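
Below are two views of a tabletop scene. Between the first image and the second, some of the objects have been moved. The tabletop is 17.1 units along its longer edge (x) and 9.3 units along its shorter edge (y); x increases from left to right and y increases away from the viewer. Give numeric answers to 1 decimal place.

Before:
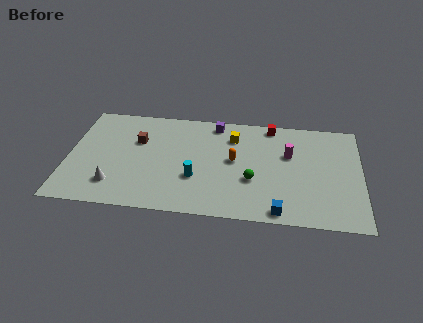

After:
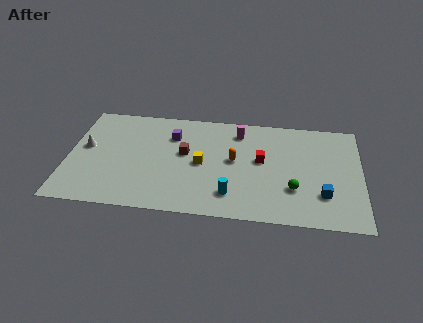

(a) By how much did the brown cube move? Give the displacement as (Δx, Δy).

(2.8, -0.8)

The brown cube was at about (4.0, 6.1) and moved to about (6.8, 5.3).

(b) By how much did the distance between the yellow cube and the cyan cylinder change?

-1.3

The distance was about 4.4 in the first image and 3.1 in the second, so they moved 1.3 units closer together.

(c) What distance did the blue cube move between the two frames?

3.0

From (12.4, 0.9) to (14.9, 2.6), the blue cube covered √(2.5² + 1.7²) ≈ 3.0 units.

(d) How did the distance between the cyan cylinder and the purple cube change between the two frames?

+0.9

Before: roughly 5.1 units apart; after: 6.0. That's 0.9 units further apart.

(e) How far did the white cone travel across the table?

3.6

The white cone was near (2.8, 2.1) before and (1.0, 5.2) after, so it travelled √(1.8² + 3.1²) ≈ 3.6 units.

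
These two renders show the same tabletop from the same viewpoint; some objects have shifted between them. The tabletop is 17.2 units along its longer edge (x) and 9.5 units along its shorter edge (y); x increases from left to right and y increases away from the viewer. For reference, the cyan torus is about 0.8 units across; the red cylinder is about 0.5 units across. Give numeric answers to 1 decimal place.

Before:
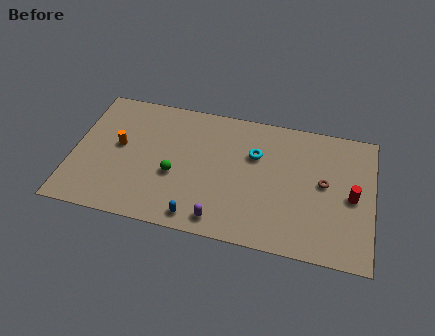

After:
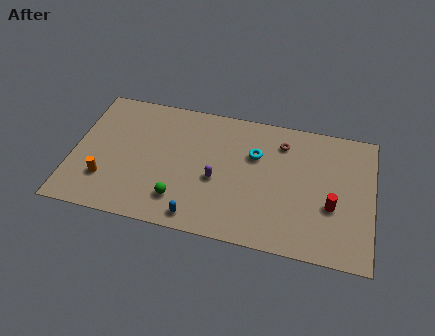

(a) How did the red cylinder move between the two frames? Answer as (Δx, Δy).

(-1.1, -0.9)

The red cylinder was at about (16.0, 4.5) and moved to about (14.9, 3.6).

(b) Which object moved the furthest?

the brown torus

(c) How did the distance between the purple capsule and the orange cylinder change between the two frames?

-0.8

They were about 7.3 units apart before and 6.5 after — 0.8 units closer together.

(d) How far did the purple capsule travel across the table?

2.8

The purple capsule was near (8.7, 1.2) before and (8.3, 4.0) after, so it travelled √(0.4² + 2.8²) ≈ 2.8 units.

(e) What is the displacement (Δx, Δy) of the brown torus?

(-2.5, 2.4)

The brown torus started near (14.4, 5.1) and ended near (11.9, 7.5).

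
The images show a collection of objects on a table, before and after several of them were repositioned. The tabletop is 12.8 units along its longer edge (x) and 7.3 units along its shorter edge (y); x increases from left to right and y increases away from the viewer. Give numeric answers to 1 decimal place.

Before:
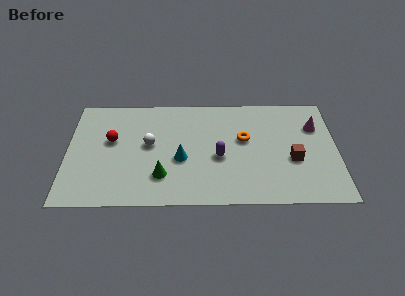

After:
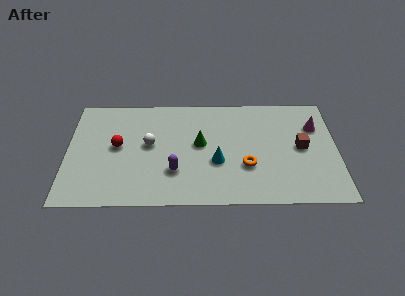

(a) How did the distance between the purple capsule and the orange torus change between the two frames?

+1.7

Before: roughly 1.7 units apart; after: 3.4. That's 1.7 units further apart.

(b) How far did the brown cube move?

0.9

The brown cube was near (10.7, 2.9) before and (11.1, 3.7) after, so it travelled √(0.4² + 0.8²) ≈ 0.9 units.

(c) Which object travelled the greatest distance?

the green cone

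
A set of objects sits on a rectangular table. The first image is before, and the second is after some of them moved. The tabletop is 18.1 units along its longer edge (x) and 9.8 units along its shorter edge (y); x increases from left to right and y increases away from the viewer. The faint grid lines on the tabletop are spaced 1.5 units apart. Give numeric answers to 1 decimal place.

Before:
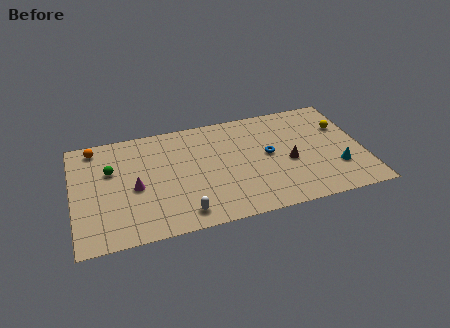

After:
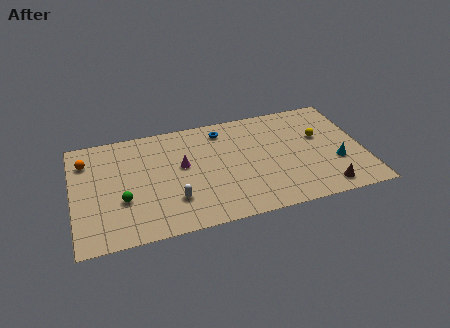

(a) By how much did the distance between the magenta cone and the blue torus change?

-4.7

The distance was about 8.4 in the first image and 3.7 in the second, so they moved 4.7 units closer together.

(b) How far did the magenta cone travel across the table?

3.2

The magenta cone was near (3.8, 4.4) before and (6.8, 5.6) after, so it travelled √(3.0² + 1.2²) ≈ 3.2 units.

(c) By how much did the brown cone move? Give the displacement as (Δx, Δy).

(2.0, -2.9)

From the two frames, the brown cone sits at roughly (13.4, 4.2) before and (15.4, 1.3) after.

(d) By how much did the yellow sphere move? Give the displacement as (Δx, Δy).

(-1.5, -0.6)

The yellow sphere started near (17.0, 6.6) and ended near (15.5, 6.0).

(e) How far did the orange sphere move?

1.3

The orange sphere was near (1.5, 8.6) before and (0.9, 7.5) after, so it travelled √(0.6² + 1.1²) ≈ 1.3 units.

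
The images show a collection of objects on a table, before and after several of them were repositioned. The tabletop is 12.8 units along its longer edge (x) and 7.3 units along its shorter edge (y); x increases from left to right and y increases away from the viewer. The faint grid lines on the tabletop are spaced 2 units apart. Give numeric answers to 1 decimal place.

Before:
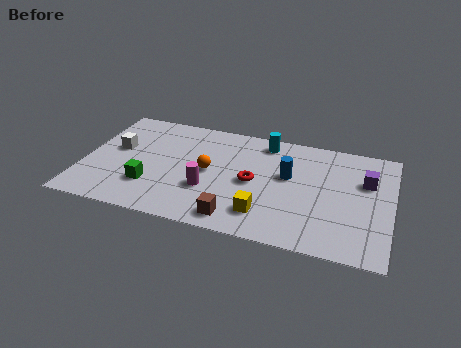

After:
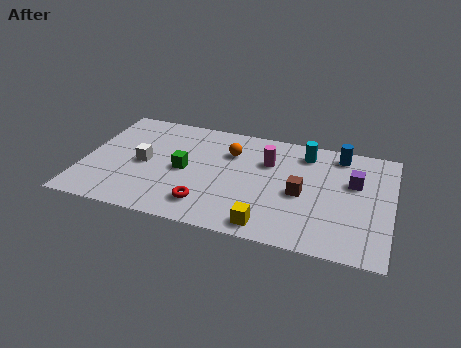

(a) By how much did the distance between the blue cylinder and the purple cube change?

-1.4

They were about 3.2 units apart before and 1.8 after — 1.4 units closer together.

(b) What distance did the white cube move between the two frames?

1.4

The white cube moved from about (1.3, 4.2) to (2.5, 3.5), a distance of √(1.2² + 0.7²) ≈ 1.4.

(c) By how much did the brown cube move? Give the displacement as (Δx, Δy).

(2.5, 2.3)

The brown cube started near (6.6, 1.0) and ended near (9.1, 3.3).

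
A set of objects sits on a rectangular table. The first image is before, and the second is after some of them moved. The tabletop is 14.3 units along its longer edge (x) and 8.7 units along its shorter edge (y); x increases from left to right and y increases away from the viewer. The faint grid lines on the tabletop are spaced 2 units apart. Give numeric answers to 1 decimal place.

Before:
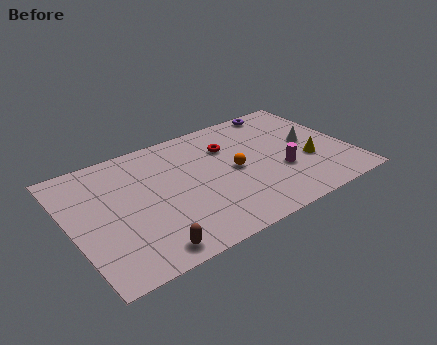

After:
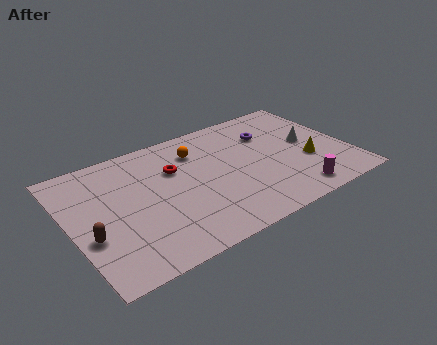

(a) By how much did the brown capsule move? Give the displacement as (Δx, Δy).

(-2.5, 2.2)

The brown capsule was at about (3.3, 1.0) and moved to about (0.8, 3.2).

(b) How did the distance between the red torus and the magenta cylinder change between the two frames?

+3.4

Before: roughly 3.8 units apart; after: 7.2. That's 3.4 units further apart.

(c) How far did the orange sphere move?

2.8

The orange sphere moved from about (8.4, 4.3) to (6.8, 6.6), a distance of √(1.6² + 2.3²) ≈ 2.8.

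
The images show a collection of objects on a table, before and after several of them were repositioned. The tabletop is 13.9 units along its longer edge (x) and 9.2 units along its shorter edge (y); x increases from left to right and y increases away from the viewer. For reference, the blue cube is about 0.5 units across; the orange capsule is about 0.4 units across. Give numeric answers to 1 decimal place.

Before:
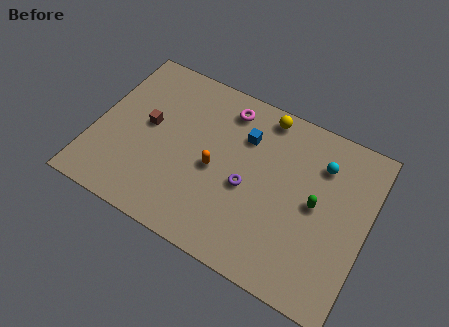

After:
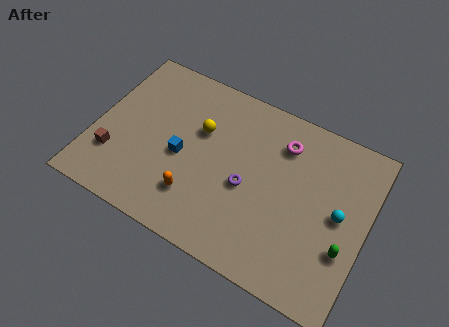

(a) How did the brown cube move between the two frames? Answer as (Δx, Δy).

(-1.4, -2.4)

The brown cube started near (2.6, 5.0) and ended near (1.2, 2.6).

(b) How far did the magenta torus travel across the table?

3.1

From (6.3, 7.7) to (9.3, 7.1), the magenta torus covered √(3.0² + 0.6²) ≈ 3.1 units.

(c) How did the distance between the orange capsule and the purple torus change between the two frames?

+1.2

The distance was about 1.7 in the first image and 2.9 in the second, so they moved 1.2 units further apart.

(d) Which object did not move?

the purple torus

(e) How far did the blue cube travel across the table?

3.8

The blue cube moved from about (7.4, 6.6) to (4.5, 4.1), a distance of √(2.9² + 2.5²) ≈ 3.8.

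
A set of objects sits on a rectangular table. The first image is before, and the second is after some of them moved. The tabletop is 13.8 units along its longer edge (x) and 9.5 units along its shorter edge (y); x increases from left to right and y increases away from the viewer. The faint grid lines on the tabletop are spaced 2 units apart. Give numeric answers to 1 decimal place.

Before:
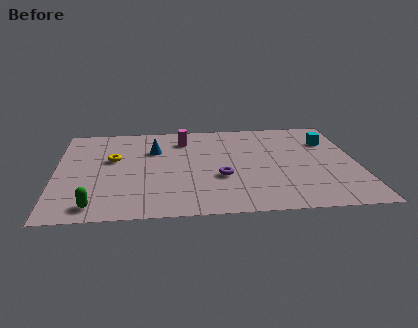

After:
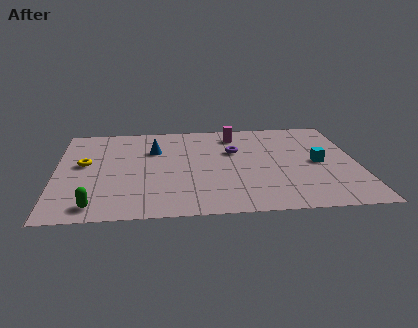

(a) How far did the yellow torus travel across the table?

1.4

The yellow torus was near (2.6, 5.7) before and (1.3, 5.3) after, so it travelled √(1.3² + 0.4²) ≈ 1.4 units.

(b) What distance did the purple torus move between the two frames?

2.7

The purple torus moved from about (7.5, 3.5) to (8.2, 6.1), a distance of √(0.7² + 2.6²) ≈ 2.7.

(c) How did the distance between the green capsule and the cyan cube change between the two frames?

-1.4

They were about 12.2 units apart before and 10.8 after — 1.4 units closer together.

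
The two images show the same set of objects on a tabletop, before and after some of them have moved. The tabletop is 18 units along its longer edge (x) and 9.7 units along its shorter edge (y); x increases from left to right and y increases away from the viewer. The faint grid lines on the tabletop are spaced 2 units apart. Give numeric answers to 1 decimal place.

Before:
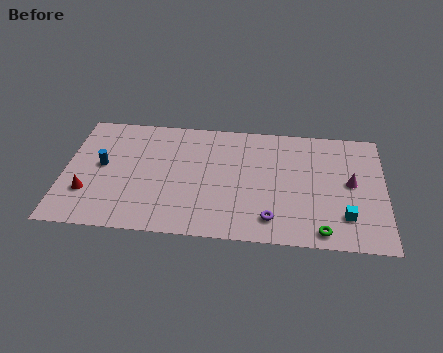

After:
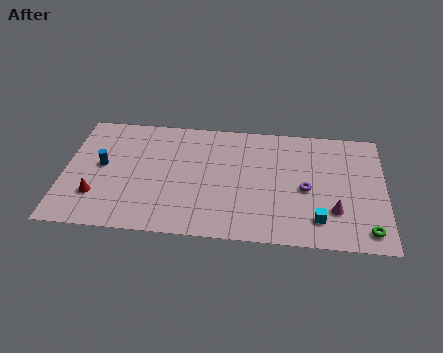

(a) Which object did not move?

the blue cylinder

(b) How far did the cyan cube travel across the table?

1.6

The cyan cube was near (15.8, 2.4) before and (14.3, 2.0) after, so it travelled √(1.5² + 0.4²) ≈ 1.6 units.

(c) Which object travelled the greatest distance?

the purple torus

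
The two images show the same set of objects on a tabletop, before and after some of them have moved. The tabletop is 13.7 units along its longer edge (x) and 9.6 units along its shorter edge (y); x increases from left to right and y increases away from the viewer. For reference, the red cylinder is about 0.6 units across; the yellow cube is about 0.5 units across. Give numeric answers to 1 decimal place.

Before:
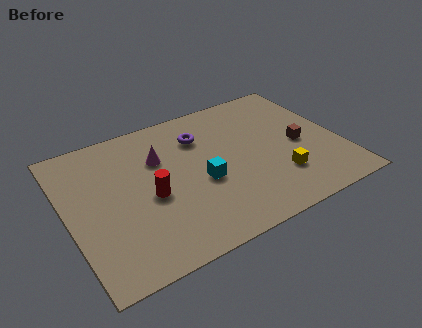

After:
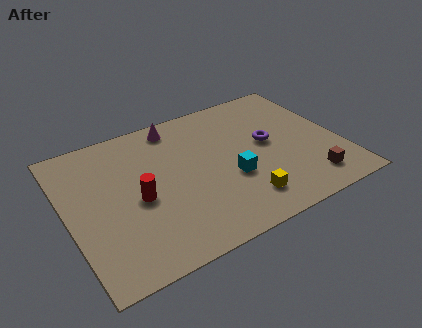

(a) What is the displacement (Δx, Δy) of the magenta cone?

(1.1, 1.9)

The magenta cone was at about (4.8, 6.5) and moved to about (5.9, 8.4).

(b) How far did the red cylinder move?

0.6

From (4.0, 4.2) to (3.4, 4.3), the red cylinder covered √(0.6² + 0.1²) ≈ 0.6 units.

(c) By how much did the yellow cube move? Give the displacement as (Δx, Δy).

(-2.0, -0.7)

The yellow cube started near (10.3, 2.6) and ended near (8.3, 1.9).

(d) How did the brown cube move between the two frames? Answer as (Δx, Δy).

(0.0, -2.7)

From the two frames, the brown cube sits at roughly (11.7, 4.4) before and (11.7, 1.7) after.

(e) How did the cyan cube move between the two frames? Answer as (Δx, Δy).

(1.4, -0.4)

The cyan cube started near (6.6, 4.0) and ended near (8.0, 3.6).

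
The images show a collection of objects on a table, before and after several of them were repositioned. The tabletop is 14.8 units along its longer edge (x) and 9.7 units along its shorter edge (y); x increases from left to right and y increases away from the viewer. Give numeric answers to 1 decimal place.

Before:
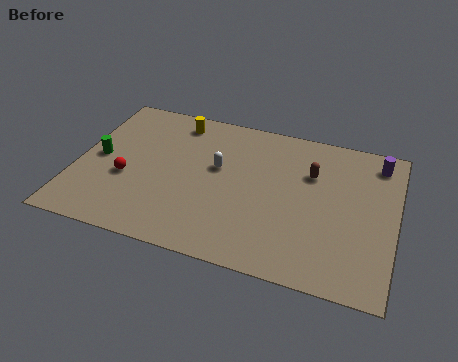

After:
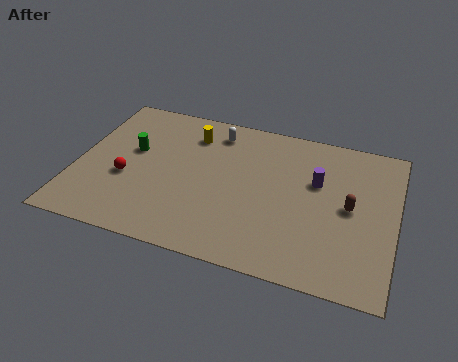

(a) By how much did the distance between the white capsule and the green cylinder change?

-1.2

They were about 5.6 units apart before and 4.4 after — 1.2 units closer together.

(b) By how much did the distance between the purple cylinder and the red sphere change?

-3.2

They were about 12.2 units apart before and 9.0 after — 3.2 units closer together.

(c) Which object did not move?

the red sphere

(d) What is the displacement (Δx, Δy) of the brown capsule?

(1.9, -1.7)

The brown capsule was at about (10.8, 6.6) and moved to about (12.7, 4.9).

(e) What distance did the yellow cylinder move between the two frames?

1.1

From (4.3, 8.3) to (5.1, 7.6), the yellow cylinder covered √(0.8² + 0.7²) ≈ 1.1 units.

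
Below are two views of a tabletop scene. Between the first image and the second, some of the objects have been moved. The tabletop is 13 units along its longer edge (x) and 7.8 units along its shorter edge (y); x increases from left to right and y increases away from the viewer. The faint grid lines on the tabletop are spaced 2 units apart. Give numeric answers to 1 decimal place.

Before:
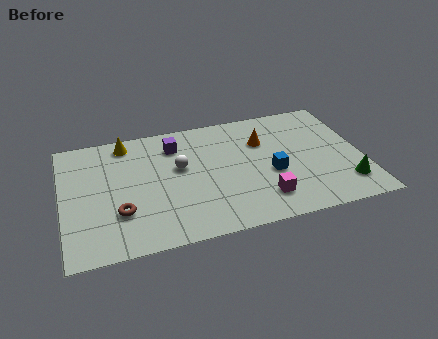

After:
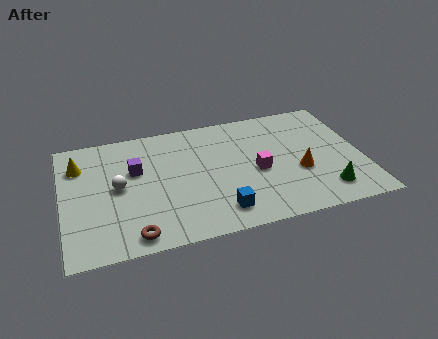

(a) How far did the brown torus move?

1.6

The brown torus moved from about (2.4, 2.4) to (2.9, 0.9), a distance of √(0.5² + 1.5²) ≈ 1.6.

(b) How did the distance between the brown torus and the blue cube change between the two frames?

-2.9

Before: roughly 6.6 units apart; after: 3.7. That's 2.9 units closer together.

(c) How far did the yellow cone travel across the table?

2.3

The yellow cone was near (2.9, 6.8) before and (0.8, 5.8) after, so it travelled √(2.1² + 1.0²) ≈ 2.3 units.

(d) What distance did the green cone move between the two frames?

0.9

The green cone moved from about (12.1, 1.7) to (11.2, 1.5), a distance of √(0.9² + 0.2²) ≈ 0.9.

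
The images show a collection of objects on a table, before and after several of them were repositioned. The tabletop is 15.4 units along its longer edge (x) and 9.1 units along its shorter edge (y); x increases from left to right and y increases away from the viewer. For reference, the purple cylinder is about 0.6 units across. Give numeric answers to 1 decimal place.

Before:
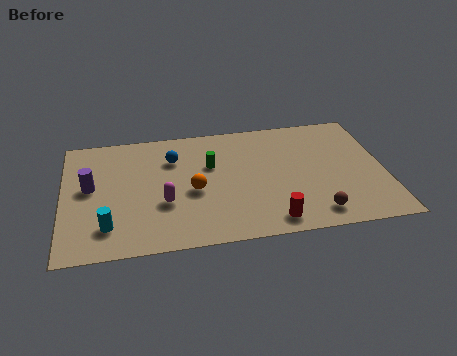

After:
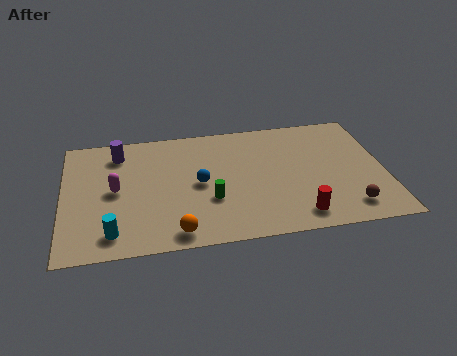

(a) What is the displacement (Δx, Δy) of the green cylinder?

(-0.1, -2.6)

The green cylinder started near (7.1, 5.8) and ended near (7.0, 3.2).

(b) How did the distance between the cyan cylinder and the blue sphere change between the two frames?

-0.4

The distance was about 5.6 in the first image and 5.2 in the second, so they moved 0.4 units closer together.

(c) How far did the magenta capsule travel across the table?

2.6

The magenta capsule moved from about (4.8, 3.3) to (2.5, 4.6), a distance of √(2.3² + 1.3²) ≈ 2.6.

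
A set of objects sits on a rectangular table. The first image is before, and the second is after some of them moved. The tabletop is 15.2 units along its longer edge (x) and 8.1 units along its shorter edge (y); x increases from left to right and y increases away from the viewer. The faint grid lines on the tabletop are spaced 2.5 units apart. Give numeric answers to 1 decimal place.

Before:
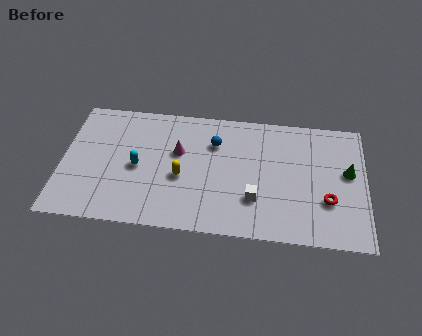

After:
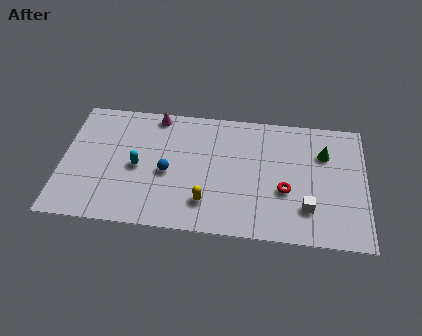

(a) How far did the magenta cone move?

2.6

The magenta cone was near (5.8, 5.0) before and (4.6, 7.3) after, so it travelled √(1.2² + 2.3²) ≈ 2.6 units.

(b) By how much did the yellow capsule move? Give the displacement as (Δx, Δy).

(1.3, -1.5)

From the two frames, the yellow capsule sits at roughly (6.0, 3.4) before and (7.3, 1.9) after.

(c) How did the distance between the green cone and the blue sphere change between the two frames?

+1.3

They were about 6.8 units apart before and 8.1 after — 1.3 units further apart.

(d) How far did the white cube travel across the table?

2.6

The white cube moved from about (9.7, 2.4) to (12.3, 2.1), a distance of √(2.6² + 0.3²) ≈ 2.6.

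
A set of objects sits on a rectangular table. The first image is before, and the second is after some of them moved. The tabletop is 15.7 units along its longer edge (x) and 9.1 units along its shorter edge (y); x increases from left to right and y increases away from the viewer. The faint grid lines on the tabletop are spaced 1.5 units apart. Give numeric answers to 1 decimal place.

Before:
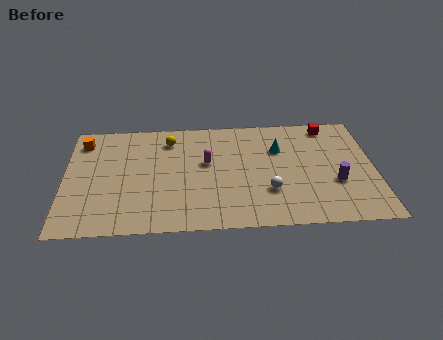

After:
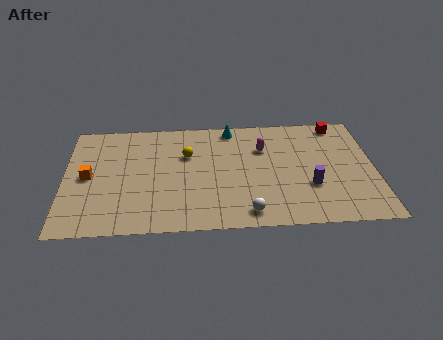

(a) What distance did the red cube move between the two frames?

0.5

From (13.5, 8.0) to (14.0, 8.1), the red cube covered √(0.5² + 0.1²) ≈ 0.5 units.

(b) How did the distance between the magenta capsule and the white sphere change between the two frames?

+1.2

The distance was about 4.0 in the first image and 5.2 in the second, so they moved 1.2 units further apart.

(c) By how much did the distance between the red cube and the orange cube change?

+0.7

Before: roughly 12.6 units apart; after: 13.3. That's 0.7 units further apart.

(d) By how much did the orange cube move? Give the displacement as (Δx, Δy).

(0.3, -2.9)

The orange cube was at about (0.9, 7.4) and moved to about (1.2, 4.5).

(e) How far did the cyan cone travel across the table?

3.1

The cyan cone moved from about (10.9, 6.2) to (8.5, 8.1), a distance of √(2.4² + 1.9²) ≈ 3.1.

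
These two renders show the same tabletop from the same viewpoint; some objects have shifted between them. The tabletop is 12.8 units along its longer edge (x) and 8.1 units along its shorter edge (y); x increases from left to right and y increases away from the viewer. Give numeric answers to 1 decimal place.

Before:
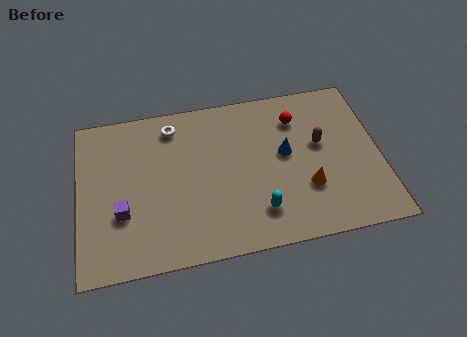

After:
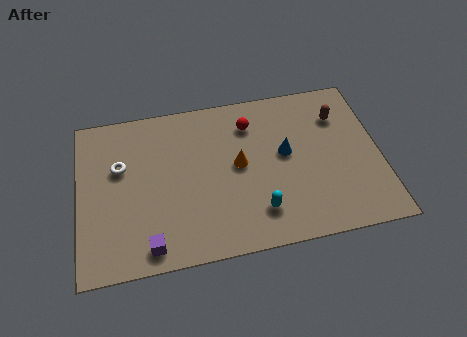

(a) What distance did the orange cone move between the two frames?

3.3

The orange cone moved from about (9.6, 2.6) to (6.8, 4.3), a distance of √(2.8² + 1.7²) ≈ 3.3.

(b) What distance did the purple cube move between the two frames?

2.1

From (1.8, 2.8) to (2.9, 1.0), the purple cube covered √(1.1² + 1.8²) ≈ 2.1 units.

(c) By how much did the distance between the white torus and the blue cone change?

+1.8

The distance was about 5.2 in the first image and 7.0 in the second, so they moved 1.8 units further apart.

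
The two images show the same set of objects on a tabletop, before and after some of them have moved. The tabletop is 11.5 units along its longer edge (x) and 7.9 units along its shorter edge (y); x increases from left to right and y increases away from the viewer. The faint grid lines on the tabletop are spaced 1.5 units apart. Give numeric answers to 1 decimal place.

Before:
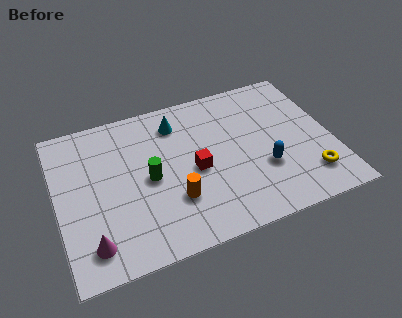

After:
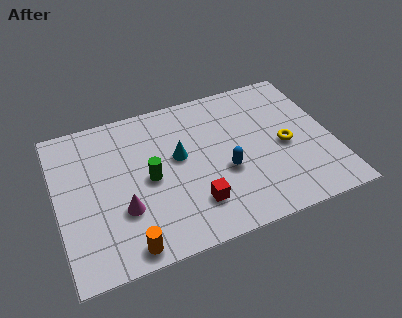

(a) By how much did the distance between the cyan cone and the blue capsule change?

-2.6

Before: roughly 4.9 units apart; after: 2.3. That's 2.6 units closer together.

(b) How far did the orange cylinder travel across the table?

2.6

From (4.7, 2.4) to (2.6, 0.8), the orange cylinder covered √(2.1² + 1.6²) ≈ 2.6 units.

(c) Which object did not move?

the green cylinder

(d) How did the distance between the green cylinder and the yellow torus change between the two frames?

-1.1

They were about 6.8 units apart before and 5.7 after — 1.1 units closer together.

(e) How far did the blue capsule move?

1.6

From (8.5, 2.7) to (6.9, 3.1), the blue capsule covered √(1.6² + 0.4²) ≈ 1.6 units.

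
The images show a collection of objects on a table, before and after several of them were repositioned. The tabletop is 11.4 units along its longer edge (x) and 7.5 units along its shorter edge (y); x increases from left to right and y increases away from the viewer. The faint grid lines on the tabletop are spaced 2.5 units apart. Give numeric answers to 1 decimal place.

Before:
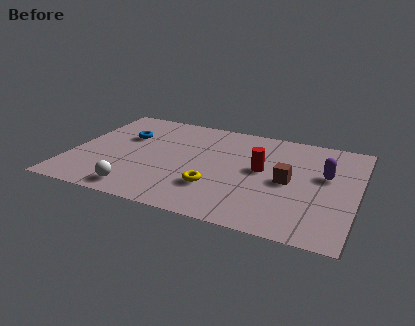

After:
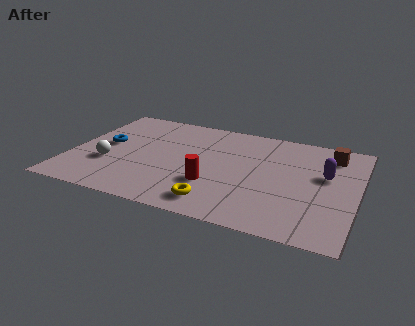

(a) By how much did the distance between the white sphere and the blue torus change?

-2.6

The distance was about 4.0 in the first image and 1.4 in the second, so they moved 2.6 units closer together.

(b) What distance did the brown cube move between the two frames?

2.9

The brown cube was near (8.7, 3.6) before and (10.2, 6.1) after, so it travelled √(1.5² + 2.5²) ≈ 2.9 units.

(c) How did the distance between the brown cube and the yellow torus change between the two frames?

+3.3

They were about 3.1 units apart before and 6.4 after — 3.3 units further apart.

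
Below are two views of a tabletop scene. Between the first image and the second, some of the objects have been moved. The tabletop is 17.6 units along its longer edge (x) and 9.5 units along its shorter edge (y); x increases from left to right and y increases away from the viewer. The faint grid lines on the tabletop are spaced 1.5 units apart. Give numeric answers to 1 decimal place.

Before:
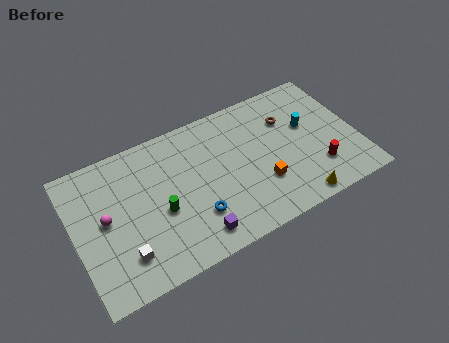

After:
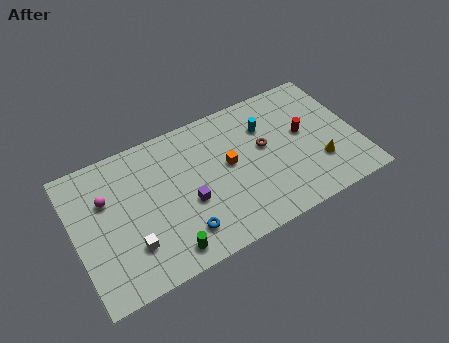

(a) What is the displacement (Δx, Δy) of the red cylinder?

(-0.5, 2.8)

From the two frames, the red cylinder sits at roughly (14.9, 2.5) before and (14.4, 5.3) after.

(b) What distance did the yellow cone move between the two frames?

2.5

The yellow cone moved from about (13.3, 0.9) to (15.0, 2.8), a distance of √(1.7² + 1.9²) ≈ 2.5.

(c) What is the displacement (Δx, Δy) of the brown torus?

(-1.7, -1.3)

The brown torus started near (13.6, 6.7) and ended near (11.9, 5.4).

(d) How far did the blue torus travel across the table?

1.1

The blue torus moved from about (7.2, 2.7) to (6.3, 2.0), a distance of √(0.9² + 0.7²) ≈ 1.1.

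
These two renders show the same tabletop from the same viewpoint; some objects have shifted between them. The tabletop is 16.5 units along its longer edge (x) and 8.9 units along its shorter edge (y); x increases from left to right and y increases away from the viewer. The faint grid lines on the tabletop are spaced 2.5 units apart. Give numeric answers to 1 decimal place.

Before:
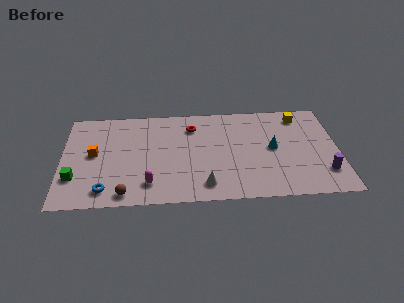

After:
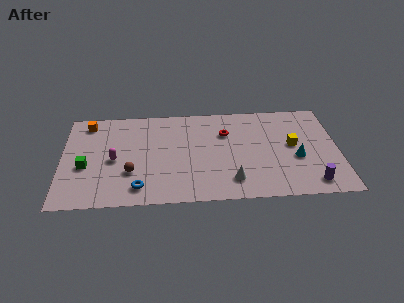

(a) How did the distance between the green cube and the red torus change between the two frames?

+0.6

They were about 8.2 units apart before and 8.8 after — 0.6 units further apart.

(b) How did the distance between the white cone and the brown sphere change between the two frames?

+1.4

They were about 4.7 units apart before and 6.1 after — 1.4 units further apart.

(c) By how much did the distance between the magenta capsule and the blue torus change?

+0.4

The distance was about 2.6 in the first image and 3.0 in the second, so they moved 0.4 units further apart.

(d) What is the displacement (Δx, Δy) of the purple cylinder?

(-0.8, -0.9)

From the two frames, the purple cylinder sits at roughly (15.6, 2.2) before and (14.8, 1.3) after.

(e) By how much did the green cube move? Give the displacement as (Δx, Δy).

(0.6, 1.0)

The green cube was at about (0.8, 2.6) and moved to about (1.4, 3.6).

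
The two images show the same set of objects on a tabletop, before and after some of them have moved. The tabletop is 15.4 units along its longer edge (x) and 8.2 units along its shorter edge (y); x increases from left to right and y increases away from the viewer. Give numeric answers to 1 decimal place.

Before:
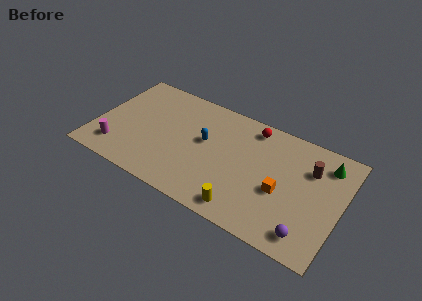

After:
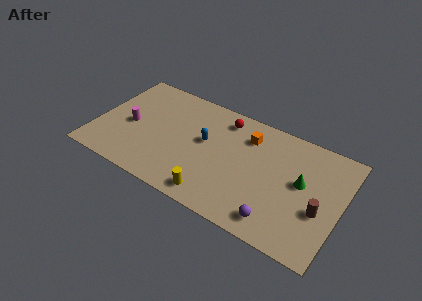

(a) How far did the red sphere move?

1.8

From (9.5, 7.1) to (7.7, 6.9), the red sphere covered √(1.8² + 0.2²) ≈ 1.8 units.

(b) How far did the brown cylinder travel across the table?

2.8

From (13.3, 5.8) to (14.2, 3.2), the brown cylinder covered √(0.9² + 2.6²) ≈ 2.8 units.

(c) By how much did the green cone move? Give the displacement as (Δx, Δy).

(-1.3, -2.0)

The green cone was at about (14.2, 6.6) and moved to about (12.9, 4.6).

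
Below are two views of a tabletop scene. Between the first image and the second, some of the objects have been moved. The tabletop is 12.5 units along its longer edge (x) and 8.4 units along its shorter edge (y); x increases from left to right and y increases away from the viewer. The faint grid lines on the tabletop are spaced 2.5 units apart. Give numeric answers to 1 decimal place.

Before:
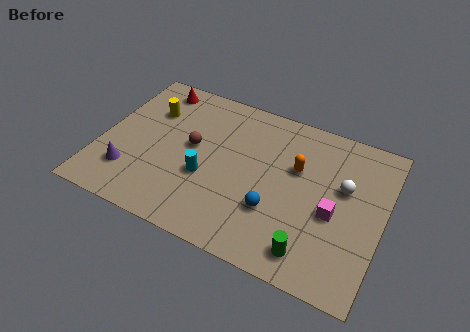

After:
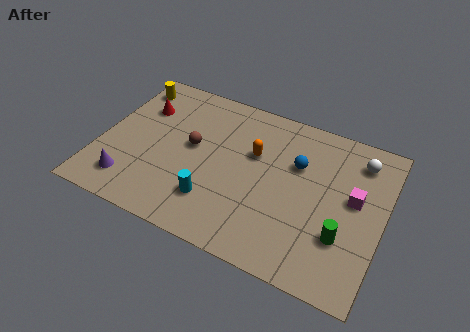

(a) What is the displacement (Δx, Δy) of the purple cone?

(0.1, -0.5)

From the two frames, the purple cone sits at roughly (1.5, 2.1) before and (1.6, 1.6) after.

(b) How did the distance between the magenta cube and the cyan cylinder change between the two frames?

+0.8

They were about 5.6 units apart before and 6.4 after — 0.8 units further apart.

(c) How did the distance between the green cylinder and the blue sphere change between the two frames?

+1.4

The distance was about 2.3 in the first image and 3.7 in the second, so they moved 1.4 units further apart.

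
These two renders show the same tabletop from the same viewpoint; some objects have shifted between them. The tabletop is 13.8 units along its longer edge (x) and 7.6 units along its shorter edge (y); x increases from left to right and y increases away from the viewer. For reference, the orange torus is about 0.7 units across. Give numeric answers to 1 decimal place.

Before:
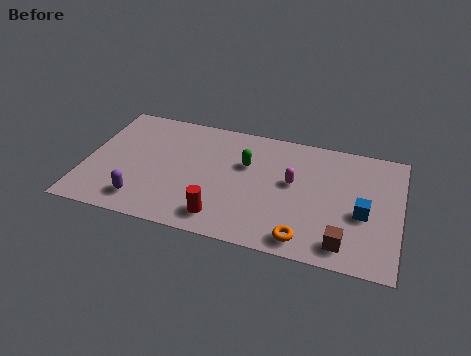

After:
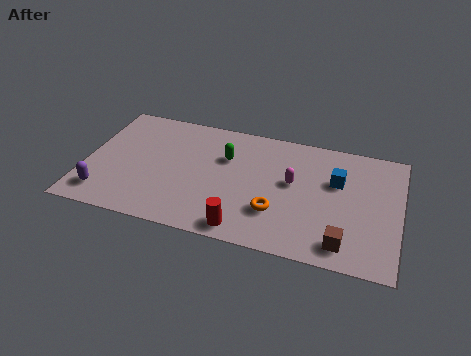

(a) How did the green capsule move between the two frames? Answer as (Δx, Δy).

(-0.9, 0.2)

The green capsule was at about (7.0, 4.9) and moved to about (6.1, 5.1).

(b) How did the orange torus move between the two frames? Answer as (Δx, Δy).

(-1.3, 1.3)

The orange torus started near (9.8, 1.0) and ended near (8.5, 2.3).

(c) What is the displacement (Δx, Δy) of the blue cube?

(-1.2, 1.7)

The blue cube was at about (12.2, 3.2) and moved to about (11.0, 4.9).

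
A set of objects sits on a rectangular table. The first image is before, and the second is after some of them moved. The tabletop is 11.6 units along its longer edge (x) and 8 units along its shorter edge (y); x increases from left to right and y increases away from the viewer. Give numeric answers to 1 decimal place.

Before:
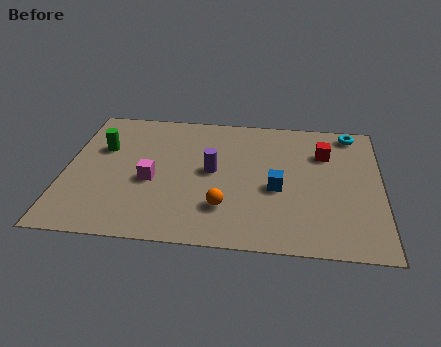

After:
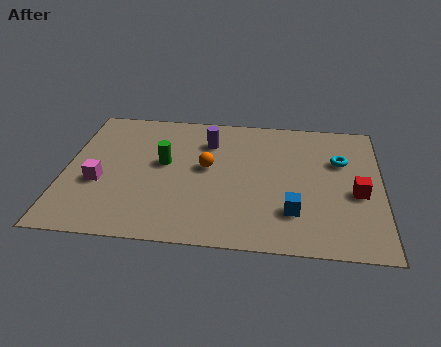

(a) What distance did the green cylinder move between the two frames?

2.4

From (1.3, 5.2) to (3.6, 4.5), the green cylinder covered √(2.3² + 0.7²) ≈ 2.4 units.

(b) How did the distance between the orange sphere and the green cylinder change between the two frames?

-3.9

They were about 5.5 units apart before and 1.6 after — 3.9 units closer together.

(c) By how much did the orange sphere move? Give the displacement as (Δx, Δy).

(-0.7, 2.3)

From the two frames, the orange sphere sits at roughly (5.9, 2.1) before and (5.2, 4.4) after.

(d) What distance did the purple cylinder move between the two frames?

1.8

From (5.4, 4.2) to (5.2, 6.0), the purple cylinder covered √(0.2² + 1.8²) ≈ 1.8 units.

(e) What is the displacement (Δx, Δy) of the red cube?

(1.2, -2.3)

The red cube started near (9.5, 5.7) and ended near (10.7, 3.4).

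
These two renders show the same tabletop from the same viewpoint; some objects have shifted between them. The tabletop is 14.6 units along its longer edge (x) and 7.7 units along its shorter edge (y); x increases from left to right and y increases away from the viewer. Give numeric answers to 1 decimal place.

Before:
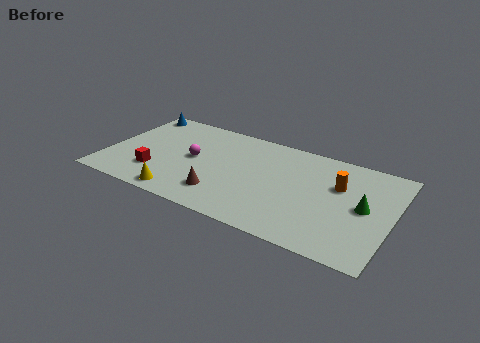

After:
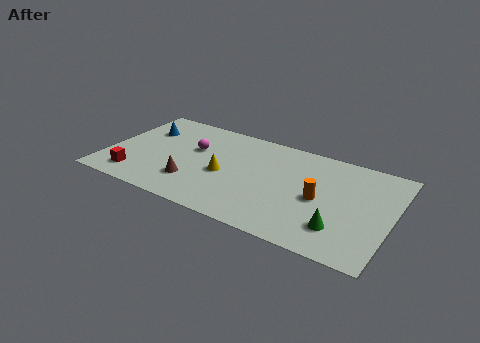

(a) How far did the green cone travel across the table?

2.2

From (13.2, 3.9) to (12.2, 1.9), the green cone covered √(1.0² + 2.0²) ≈ 2.2 units.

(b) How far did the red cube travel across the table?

1.2

The red cube moved from about (2.7, 2.1) to (1.7, 1.4), a distance of √(1.0² + 0.7²) ≈ 1.2.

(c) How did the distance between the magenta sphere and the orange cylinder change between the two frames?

-0.7

The distance was about 7.5 in the first image and 6.8 in the second, so they moved 0.7 units closer together.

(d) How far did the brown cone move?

1.6

The brown cone moved from about (6.2, 1.8) to (4.6, 2.1), a distance of √(1.6² + 0.3²) ≈ 1.6.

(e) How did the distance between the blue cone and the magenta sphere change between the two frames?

-1.7

The distance was about 4.5 in the first image and 2.8 in the second, so they moved 1.7 units closer together.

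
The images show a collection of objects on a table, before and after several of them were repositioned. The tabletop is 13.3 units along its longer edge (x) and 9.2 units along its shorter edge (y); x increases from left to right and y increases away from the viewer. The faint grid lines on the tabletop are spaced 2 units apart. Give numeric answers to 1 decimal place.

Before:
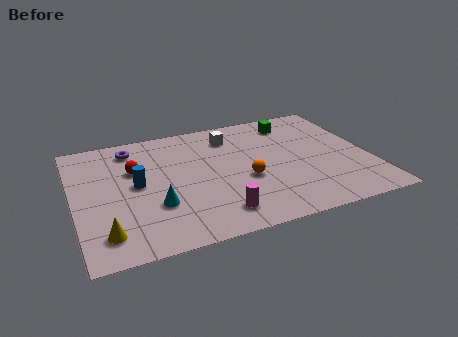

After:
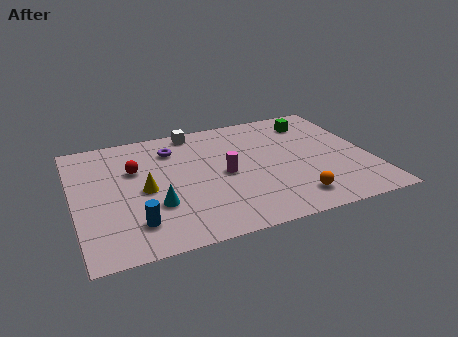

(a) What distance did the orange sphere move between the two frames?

2.8

The orange sphere moved from about (7.6, 3.7) to (9.5, 1.6), a distance of √(1.9² + 2.1²) ≈ 2.8.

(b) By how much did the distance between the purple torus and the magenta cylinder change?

-3.5

They were about 6.9 units apart before and 3.4 after — 3.5 units closer together.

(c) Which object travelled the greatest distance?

the yellow cone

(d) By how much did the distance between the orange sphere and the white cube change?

+4.1

Before: roughly 3.6 units apart; after: 7.7. That's 4.1 units further apart.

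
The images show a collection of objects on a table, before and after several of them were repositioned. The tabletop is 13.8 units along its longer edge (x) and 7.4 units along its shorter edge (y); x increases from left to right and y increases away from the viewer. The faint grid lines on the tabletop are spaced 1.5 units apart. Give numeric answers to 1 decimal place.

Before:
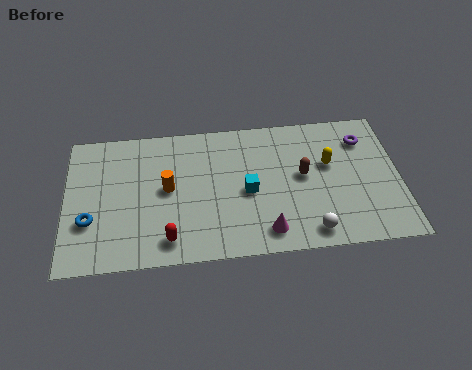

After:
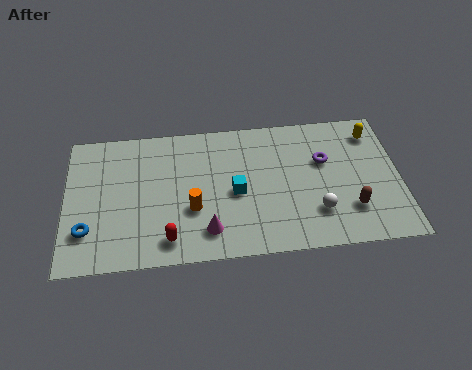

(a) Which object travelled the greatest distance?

the brown capsule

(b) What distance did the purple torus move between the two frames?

2.0

The purple torus was near (12.4, 5.7) before and (10.7, 4.7) after, so it travelled √(1.7² + 1.0²) ≈ 2.0 units.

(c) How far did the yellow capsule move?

2.4

The yellow capsule moved from about (10.9, 4.5) to (12.8, 6.0), a distance of √(1.9² + 1.5²) ≈ 2.4.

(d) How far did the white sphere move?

1.0

The white sphere was near (10.0, 1.0) before and (10.3, 2.0) after, so it travelled √(0.3² + 1.0²) ≈ 1.0 units.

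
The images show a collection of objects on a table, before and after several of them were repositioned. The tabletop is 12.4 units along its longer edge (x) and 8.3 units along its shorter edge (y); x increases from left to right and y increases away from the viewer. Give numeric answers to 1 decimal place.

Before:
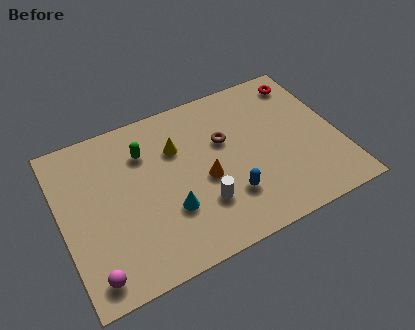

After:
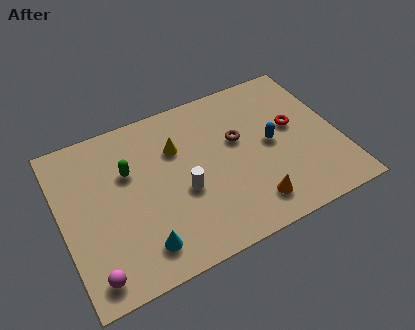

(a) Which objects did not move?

the yellow cone and the magenta sphere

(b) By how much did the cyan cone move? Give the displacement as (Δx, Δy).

(-1.4, -1.2)

The cyan cone was at about (4.6, 2.7) and moved to about (3.2, 1.5).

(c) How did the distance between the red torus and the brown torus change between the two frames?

-1.8

The distance was about 4.3 in the first image and 2.5 in the second, so they moved 1.8 units closer together.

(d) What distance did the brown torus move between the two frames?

0.6

The brown torus was near (7.4, 5.2) before and (8.0, 5.0) after, so it travelled √(0.6² + 0.2²) ≈ 0.6 units.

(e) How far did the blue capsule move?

2.9

The blue capsule moved from about (7.2, 2.3) to (9.4, 4.2), a distance of √(2.2² + 1.9²) ≈ 2.9.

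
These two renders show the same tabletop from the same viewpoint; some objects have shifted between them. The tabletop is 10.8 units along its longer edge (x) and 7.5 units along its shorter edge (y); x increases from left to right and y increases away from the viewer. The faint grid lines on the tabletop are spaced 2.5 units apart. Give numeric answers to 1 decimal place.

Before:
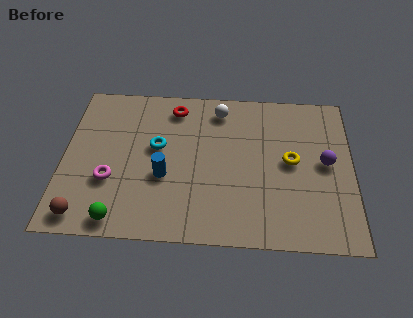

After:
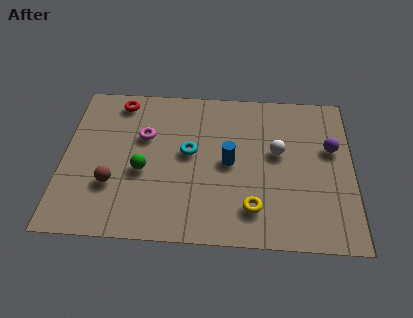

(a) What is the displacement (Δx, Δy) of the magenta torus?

(1.2, 2.2)

From the two frames, the magenta torus sits at roughly (1.8, 2.6) before and (3.0, 4.8) after.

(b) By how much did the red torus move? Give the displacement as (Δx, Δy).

(-2.1, 0.2)

The red torus started near (4.1, 6.3) and ended near (2.0, 6.5).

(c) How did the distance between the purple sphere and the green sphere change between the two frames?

-1.0

Before: roughly 8.2 units apart; after: 7.2. That's 1.0 units closer together.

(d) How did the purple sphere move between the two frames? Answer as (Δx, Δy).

(0.2, 0.7)

The purple sphere started near (9.8, 3.9) and ended near (10.0, 4.6).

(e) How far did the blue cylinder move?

2.5

From (3.8, 2.9) to (6.2, 3.7), the blue cylinder covered √(2.4² + 0.8²) ≈ 2.5 units.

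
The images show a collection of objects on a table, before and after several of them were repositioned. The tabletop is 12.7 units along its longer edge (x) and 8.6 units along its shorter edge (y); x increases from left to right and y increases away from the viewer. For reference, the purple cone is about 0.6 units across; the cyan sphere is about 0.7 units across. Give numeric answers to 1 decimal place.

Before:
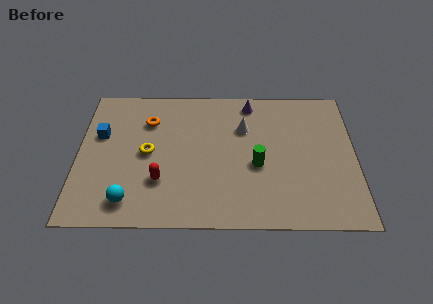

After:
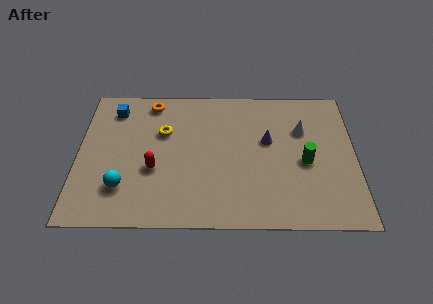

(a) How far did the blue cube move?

1.7

From (1.0, 5.4) to (1.6, 7.0), the blue cube covered √(0.6² + 1.6²) ≈ 1.7 units.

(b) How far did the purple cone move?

2.5

The purple cone moved from about (7.9, 7.5) to (8.7, 5.1), a distance of √(0.8² + 2.4²) ≈ 2.5.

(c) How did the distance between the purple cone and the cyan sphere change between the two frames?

-1.0

The distance was about 8.2 in the first image and 7.2 in the second, so they moved 1.0 units closer together.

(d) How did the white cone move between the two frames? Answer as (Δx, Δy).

(2.7, -0.1)

The white cone was at about (7.6, 5.9) and moved to about (10.3, 5.8).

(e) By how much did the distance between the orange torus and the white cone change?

+2.8

They were about 4.4 units apart before and 7.2 after — 2.8 units further apart.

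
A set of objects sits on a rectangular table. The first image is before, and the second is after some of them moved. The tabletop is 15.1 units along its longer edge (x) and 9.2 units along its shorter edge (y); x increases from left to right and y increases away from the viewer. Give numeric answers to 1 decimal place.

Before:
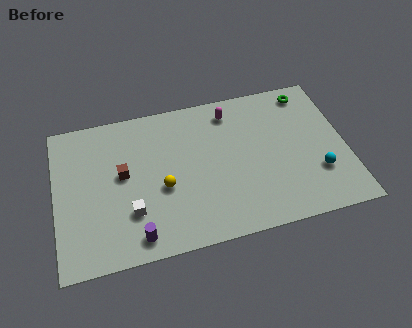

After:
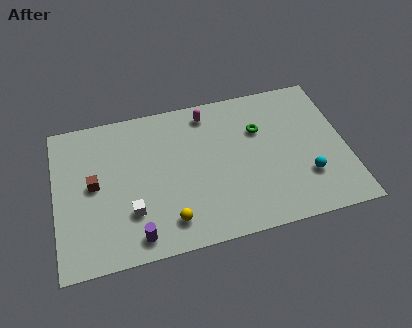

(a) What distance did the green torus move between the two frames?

3.2

The green torus moved from about (13.4, 8.0) to (10.7, 6.2), a distance of √(2.7² + 1.8²) ≈ 3.2.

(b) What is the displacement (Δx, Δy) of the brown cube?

(-1.5, -0.3)

The brown cube started near (3.5, 5.1) and ended near (2.0, 4.8).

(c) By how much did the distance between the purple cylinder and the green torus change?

-3.2

The distance was about 11.6 in the first image and 8.4 in the second, so they moved 3.2 units closer together.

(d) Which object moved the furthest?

the green torus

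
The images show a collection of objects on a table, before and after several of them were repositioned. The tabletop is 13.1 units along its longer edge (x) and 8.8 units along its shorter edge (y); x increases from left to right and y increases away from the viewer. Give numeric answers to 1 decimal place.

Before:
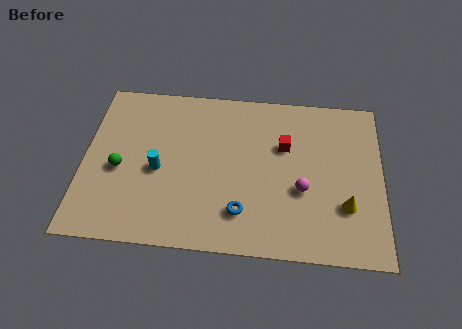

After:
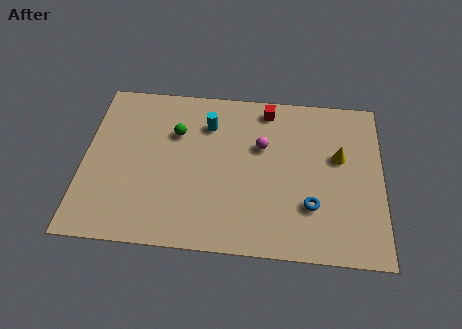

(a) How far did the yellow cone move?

2.6

From (11.5, 2.7) to (11.2, 5.3), the yellow cone covered √(0.3² + 2.6²) ≈ 2.6 units.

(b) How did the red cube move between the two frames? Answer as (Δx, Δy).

(-0.8, 2.0)

The red cube started near (8.8, 5.7) and ended near (8.0, 7.7).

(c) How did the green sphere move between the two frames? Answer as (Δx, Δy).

(2.4, 2.2)

The green sphere was at about (1.6, 3.8) and moved to about (4.0, 6.0).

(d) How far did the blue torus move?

3.1

From (7.0, 2.0) to (10.0, 2.6), the blue torus covered √(3.0² + 0.6²) ≈ 3.1 units.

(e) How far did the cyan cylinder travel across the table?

3.4

The cyan cylinder moved from about (3.3, 3.9) to (5.4, 6.6), a distance of √(2.1² + 2.7²) ≈ 3.4.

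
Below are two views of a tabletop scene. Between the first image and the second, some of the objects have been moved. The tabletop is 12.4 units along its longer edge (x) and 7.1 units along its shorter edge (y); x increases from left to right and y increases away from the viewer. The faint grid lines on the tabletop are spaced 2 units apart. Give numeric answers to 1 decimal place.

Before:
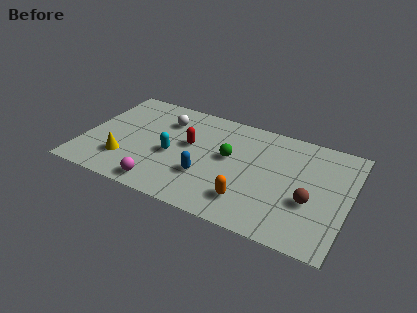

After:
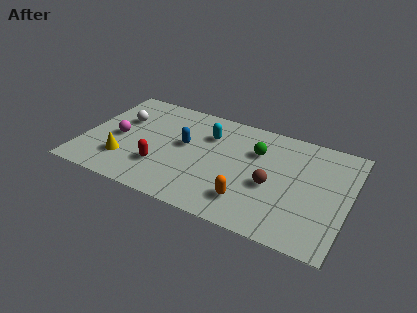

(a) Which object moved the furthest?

the magenta sphere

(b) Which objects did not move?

the orange capsule and the yellow cone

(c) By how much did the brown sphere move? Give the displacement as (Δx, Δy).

(-1.8, 0.3)

The brown sphere started near (10.7, 2.7) and ended near (8.9, 3.0).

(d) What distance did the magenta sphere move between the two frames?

3.4

The magenta sphere was near (4.0, 0.9) before and (1.6, 3.3) after, so it travelled √(2.4² + 2.4²) ≈ 3.4 units.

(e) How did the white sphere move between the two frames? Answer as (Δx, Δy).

(-2.0, -0.7)

From the two frames, the white sphere sits at roughly (3.6, 5.3) before and (1.6, 4.6) after.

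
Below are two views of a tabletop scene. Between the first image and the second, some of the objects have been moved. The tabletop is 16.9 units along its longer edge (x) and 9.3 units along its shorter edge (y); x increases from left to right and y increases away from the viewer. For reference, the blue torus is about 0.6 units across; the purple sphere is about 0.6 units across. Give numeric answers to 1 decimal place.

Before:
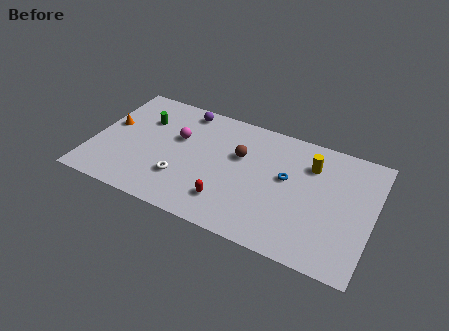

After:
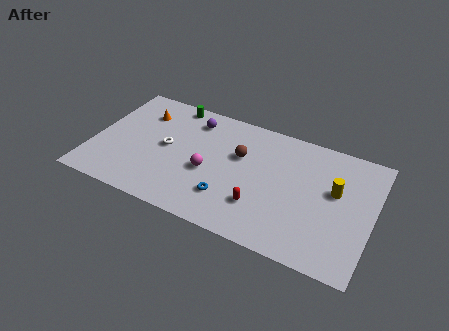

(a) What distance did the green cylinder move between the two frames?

2.4

The green cylinder was near (2.8, 6.5) before and (4.3, 8.4) after, so it travelled √(1.5² + 1.9²) ≈ 2.4 units.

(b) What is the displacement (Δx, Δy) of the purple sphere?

(0.6, -0.6)

The purple sphere started near (5.1, 8.2) and ended near (5.7, 7.6).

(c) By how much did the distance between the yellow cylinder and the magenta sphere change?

-0.4

Before: roughly 8.1 units apart; after: 7.7. That's 0.4 units closer together.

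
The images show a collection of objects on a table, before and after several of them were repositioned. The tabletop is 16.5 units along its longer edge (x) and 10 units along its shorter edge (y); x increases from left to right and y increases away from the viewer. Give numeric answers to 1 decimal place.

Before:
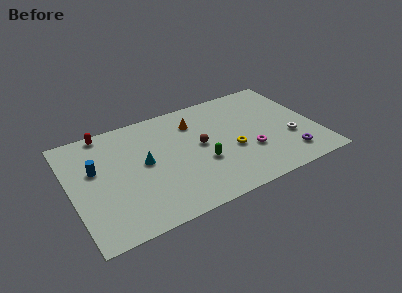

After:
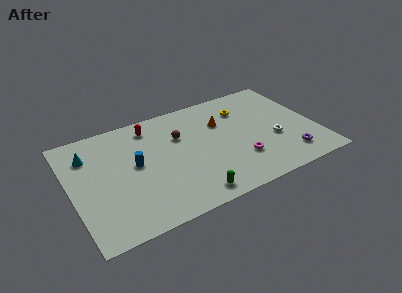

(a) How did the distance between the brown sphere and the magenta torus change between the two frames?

+1.6

Before: roughly 3.6 units apart; after: 5.2. That's 1.6 units further apart.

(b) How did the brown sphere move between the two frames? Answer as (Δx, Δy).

(-1.2, 1.4)

The brown sphere was at about (8.7, 5.3) and moved to about (7.5, 6.7).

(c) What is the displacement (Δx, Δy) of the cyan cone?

(-3.5, 2.2)

From the two frames, the cyan cone sits at roughly (4.9, 5.3) before and (1.4, 7.5) after.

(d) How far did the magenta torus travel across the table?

0.9

The magenta torus moved from about (11.8, 3.4) to (11.1, 2.9), a distance of √(0.7² + 0.5²) ≈ 0.9.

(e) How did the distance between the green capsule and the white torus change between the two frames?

+0.6

The distance was about 6.0 in the first image and 6.6 in the second, so they moved 0.6 units further apart.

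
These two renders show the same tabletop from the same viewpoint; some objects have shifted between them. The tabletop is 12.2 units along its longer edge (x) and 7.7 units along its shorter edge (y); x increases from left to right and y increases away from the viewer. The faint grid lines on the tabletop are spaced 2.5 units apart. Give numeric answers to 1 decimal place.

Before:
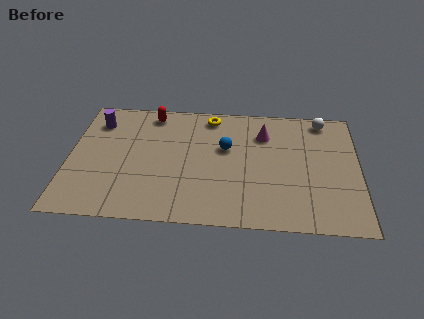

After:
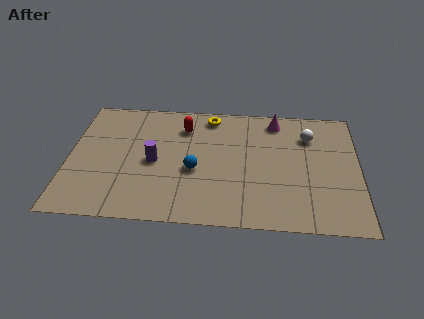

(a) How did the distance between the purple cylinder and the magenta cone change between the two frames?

-1.2

Before: roughly 7.1 units apart; after: 5.9. That's 1.2 units closer together.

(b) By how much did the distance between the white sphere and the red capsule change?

-2.0

They were about 7.3 units apart before and 5.3 after — 2.0 units closer together.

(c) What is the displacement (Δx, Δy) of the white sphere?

(-0.6, -1.1)

The white sphere started near (10.7, 6.8) and ended near (10.1, 5.7).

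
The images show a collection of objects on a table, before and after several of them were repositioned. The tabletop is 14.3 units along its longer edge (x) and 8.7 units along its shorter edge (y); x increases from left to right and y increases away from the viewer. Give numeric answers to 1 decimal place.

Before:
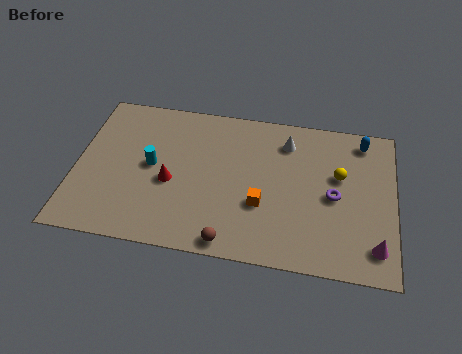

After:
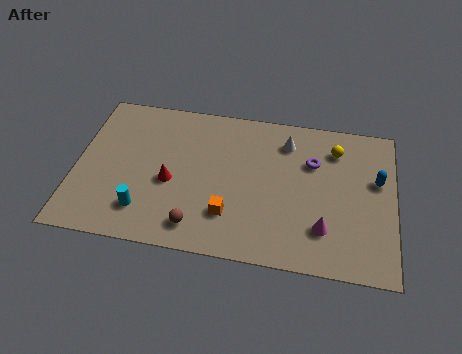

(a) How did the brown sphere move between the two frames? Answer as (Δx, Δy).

(-1.5, 0.6)

From the two frames, the brown sphere sits at roughly (7.1, 0.8) before and (5.6, 1.4) after.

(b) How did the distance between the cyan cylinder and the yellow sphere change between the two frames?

+1.3

The distance was about 8.4 in the first image and 9.7 in the second, so they moved 1.3 units further apart.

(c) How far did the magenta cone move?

2.4

The magenta cone moved from about (13.5, 1.6) to (11.2, 2.2), a distance of √(2.3² + 0.6²) ≈ 2.4.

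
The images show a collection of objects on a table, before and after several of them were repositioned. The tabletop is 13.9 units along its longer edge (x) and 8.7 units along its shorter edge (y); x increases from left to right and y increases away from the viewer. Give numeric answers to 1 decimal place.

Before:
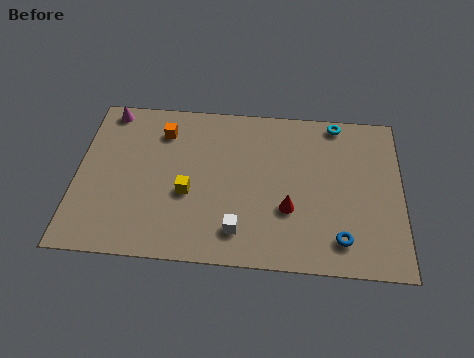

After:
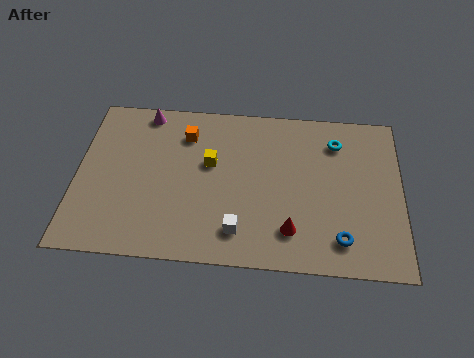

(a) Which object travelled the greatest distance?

the yellow cube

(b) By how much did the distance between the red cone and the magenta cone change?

-0.5

Before: roughly 9.2 units apart; after: 8.7. That's 0.5 units closer together.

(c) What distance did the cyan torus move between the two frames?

1.1

The cyan torus was near (11.1, 7.9) before and (11.1, 6.8) after, so it travelled √(0.0² + 1.1²) ≈ 1.1 units.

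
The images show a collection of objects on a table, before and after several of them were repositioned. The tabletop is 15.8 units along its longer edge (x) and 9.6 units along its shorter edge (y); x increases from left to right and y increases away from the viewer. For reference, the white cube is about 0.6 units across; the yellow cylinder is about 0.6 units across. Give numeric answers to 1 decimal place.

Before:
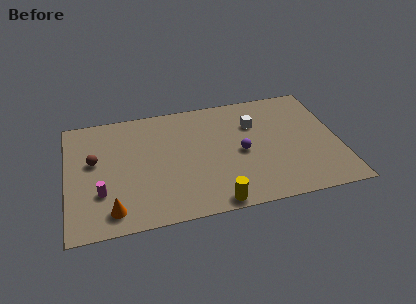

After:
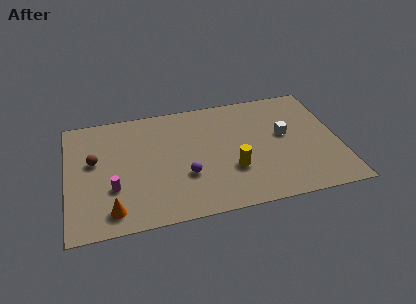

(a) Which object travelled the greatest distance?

the purple sphere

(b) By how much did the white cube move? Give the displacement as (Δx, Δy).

(1.7, -1.3)

The white cube was at about (11.0, 6.7) and moved to about (12.7, 5.4).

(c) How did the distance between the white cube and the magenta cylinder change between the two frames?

+0.5

They were about 9.8 units apart before and 10.3 after — 0.5 units further apart.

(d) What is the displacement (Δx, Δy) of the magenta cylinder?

(0.7, 0.2)

The magenta cylinder was at about (1.9, 3.0) and moved to about (2.6, 3.2).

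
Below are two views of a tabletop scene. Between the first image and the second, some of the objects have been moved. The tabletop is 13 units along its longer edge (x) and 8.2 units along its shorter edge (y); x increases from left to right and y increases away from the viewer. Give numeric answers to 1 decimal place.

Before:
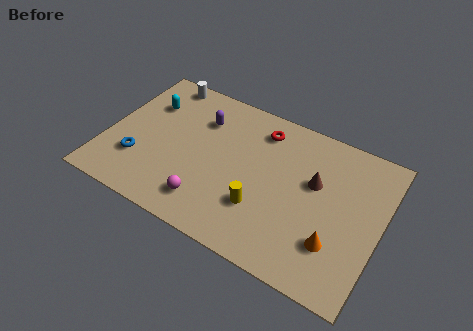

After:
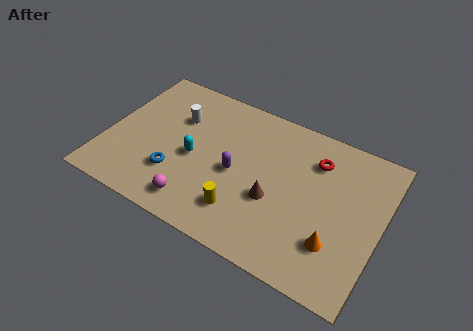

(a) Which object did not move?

the orange cone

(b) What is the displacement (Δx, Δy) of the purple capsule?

(2.0, -2.2)

The purple capsule started near (4.2, 6.0) and ended near (6.2, 3.8).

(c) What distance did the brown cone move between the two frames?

2.5

The brown cone moved from about (9.8, 5.0) to (8.1, 3.2), a distance of √(1.7² + 1.8²) ≈ 2.5.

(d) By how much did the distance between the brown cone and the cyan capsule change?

-4.3

They were about 8.2 units apart before and 3.9 after — 4.3 units closer together.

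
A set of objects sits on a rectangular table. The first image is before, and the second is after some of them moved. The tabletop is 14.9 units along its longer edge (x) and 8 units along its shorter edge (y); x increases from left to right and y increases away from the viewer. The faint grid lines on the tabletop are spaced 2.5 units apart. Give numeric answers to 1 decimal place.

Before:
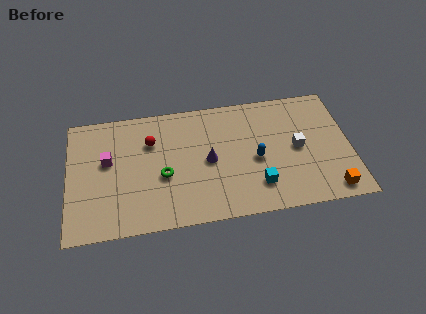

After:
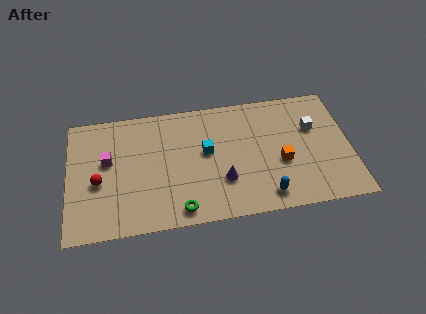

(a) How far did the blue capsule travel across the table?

2.4

The blue capsule was near (9.9, 3.6) before and (10.3, 1.2) after, so it travelled √(0.4² + 2.4²) ≈ 2.4 units.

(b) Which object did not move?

the magenta cube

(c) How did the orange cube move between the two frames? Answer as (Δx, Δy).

(-2.5, 2.2)

The orange cube started near (13.7, 1.0) and ended near (11.2, 3.2).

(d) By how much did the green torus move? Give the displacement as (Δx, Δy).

(0.8, -2.3)

The green torus was at about (5.0, 3.3) and moved to about (5.8, 1.0).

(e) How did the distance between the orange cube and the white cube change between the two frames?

-0.7

Before: roughly 3.4 units apart; after: 2.7. That's 0.7 units closer together.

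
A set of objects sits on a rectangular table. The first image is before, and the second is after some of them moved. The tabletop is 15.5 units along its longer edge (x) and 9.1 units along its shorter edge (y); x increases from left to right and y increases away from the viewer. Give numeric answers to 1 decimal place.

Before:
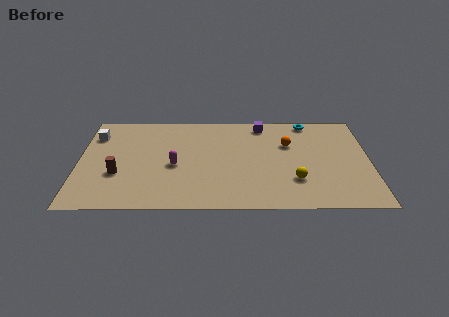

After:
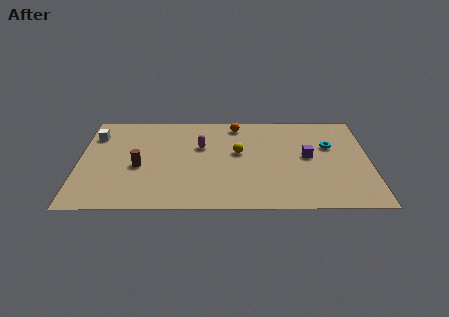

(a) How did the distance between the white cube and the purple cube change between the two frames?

+2.5

They were about 9.1 units apart before and 11.6 after — 2.5 units further apart.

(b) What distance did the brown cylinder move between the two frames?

1.3

From (2.1, 3.2) to (3.2, 3.9), the brown cylinder covered √(1.1² + 0.7²) ≈ 1.3 units.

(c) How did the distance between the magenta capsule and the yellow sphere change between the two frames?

-4.5

The distance was about 6.6 in the first image and 2.1 in the second, so they moved 4.5 units closer together.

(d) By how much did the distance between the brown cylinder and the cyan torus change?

-1.0

They were about 11.4 units apart before and 10.4 after — 1.0 units closer together.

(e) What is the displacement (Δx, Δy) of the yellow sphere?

(-3.0, 2.6)

The yellow sphere was at about (11.5, 2.6) and moved to about (8.5, 5.2).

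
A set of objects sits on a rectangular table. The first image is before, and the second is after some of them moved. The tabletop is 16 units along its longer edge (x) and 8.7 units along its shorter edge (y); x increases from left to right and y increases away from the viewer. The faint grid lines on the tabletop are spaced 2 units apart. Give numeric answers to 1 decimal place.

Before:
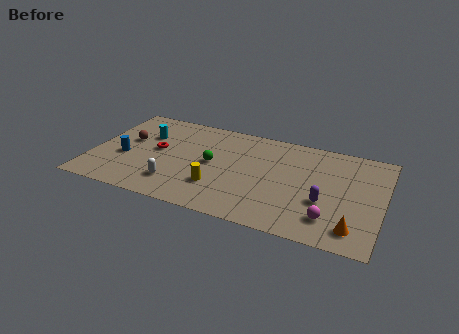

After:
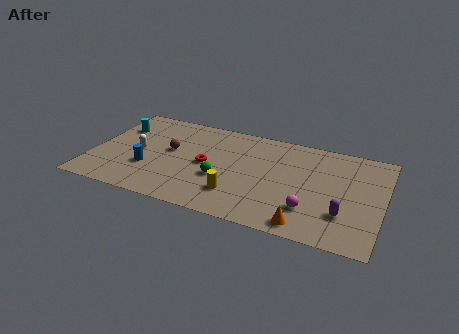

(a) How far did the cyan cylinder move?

1.6

From (2.7, 5.9) to (1.1, 6.2), the cyan cylinder covered √(1.6² + 0.3²) ≈ 1.6 units.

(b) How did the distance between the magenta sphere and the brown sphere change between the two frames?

-3.5

The distance was about 11.9 in the first image and 8.4 in the second, so they moved 3.5 units closer together.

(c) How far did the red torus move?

2.8

The red torus moved from about (3.5, 4.7) to (6.3, 4.3), a distance of √(2.8² + 0.4²) ≈ 2.8.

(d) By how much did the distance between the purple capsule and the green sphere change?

+0.4

Before: roughly 6.4 units apart; after: 6.8. That's 0.4 units further apart.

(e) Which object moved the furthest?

the white capsule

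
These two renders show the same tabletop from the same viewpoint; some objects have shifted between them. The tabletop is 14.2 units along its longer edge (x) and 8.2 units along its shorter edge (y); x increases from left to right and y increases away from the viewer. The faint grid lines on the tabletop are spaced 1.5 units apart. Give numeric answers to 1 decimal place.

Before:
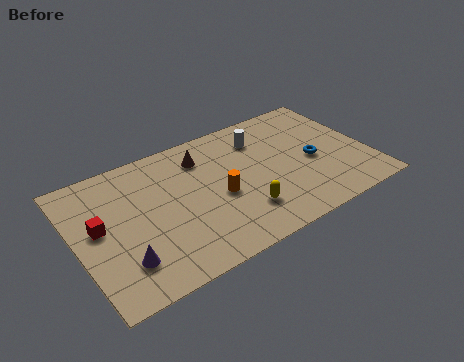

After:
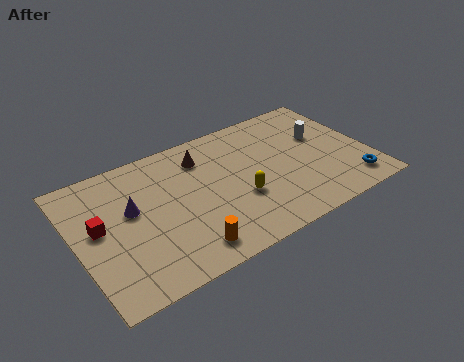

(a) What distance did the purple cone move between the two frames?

2.9

The purple cone moved from about (1.9, 2.0) to (2.7, 4.8), a distance of √(0.8² + 2.8²) ≈ 2.9.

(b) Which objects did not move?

the brown cone and the red cube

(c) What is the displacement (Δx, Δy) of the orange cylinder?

(-2.0, -2.3)

From the two frames, the orange cylinder sits at roughly (6.8, 3.6) before and (4.8, 1.3) after.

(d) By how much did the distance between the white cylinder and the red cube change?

+2.7

Before: roughly 8.4 units apart; after: 11.1. That's 2.7 units further apart.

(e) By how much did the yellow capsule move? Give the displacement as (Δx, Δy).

(0.0, 0.9)

From the two frames, the yellow capsule sits at roughly (7.7, 2.1) before and (7.7, 3.0) after.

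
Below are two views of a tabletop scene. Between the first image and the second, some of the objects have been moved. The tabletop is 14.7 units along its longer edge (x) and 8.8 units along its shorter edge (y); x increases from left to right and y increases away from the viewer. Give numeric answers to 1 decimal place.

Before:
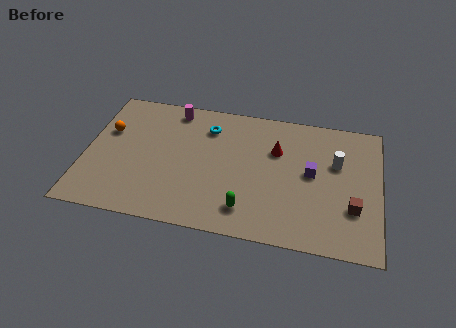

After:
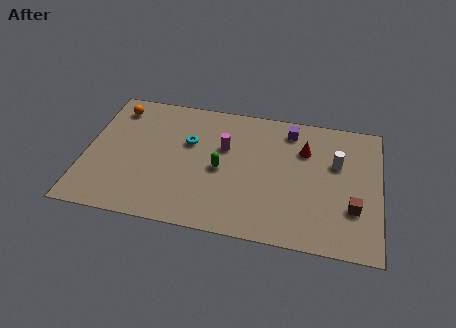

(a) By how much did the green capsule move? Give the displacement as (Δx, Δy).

(-1.4, 2.4)

The green capsule started near (8.2, 1.7) and ended near (6.8, 4.1).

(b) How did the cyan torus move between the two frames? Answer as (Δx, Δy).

(-0.9, -1.2)

The cyan torus started near (6.0, 6.8) and ended near (5.1, 5.6).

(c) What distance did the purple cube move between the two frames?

3.0

The purple cube moved from about (11.3, 4.7) to (10.1, 7.4), a distance of √(1.2² + 2.7²) ≈ 3.0.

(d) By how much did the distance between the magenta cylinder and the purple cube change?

-4.0

Before: roughly 7.7 units apart; after: 3.7. That's 4.0 units closer together.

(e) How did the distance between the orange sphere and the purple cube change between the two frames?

-1.5

Before: roughly 10.3 units apart; after: 8.8. That's 1.5 units closer together.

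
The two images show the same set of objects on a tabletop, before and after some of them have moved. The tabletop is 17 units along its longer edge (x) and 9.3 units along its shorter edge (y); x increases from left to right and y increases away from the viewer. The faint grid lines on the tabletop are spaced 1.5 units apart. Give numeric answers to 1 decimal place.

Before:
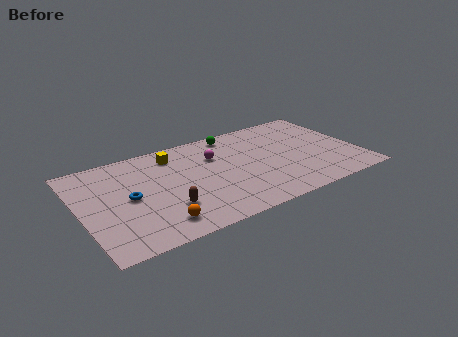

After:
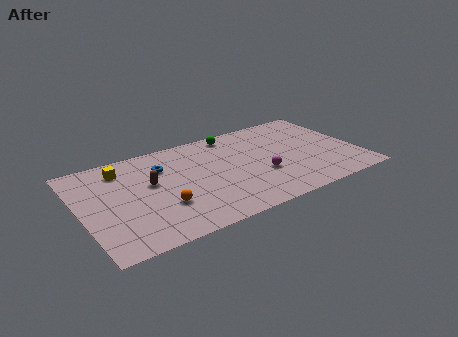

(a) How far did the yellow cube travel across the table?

3.2

The yellow cube moved from about (6.0, 7.6) to (2.8, 7.5), a distance of √(3.2² + 0.1²) ≈ 3.2.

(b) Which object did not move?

the green sphere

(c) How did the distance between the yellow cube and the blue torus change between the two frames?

-1.8

Before: roughly 4.3 units apart; after: 2.5. That's 1.8 units closer together.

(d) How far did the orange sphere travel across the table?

1.5

The orange sphere moved from about (4.2, 1.6) to (4.7, 3.0), a distance of √(0.5² + 1.4²) ≈ 1.5.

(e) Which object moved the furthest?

the magenta sphere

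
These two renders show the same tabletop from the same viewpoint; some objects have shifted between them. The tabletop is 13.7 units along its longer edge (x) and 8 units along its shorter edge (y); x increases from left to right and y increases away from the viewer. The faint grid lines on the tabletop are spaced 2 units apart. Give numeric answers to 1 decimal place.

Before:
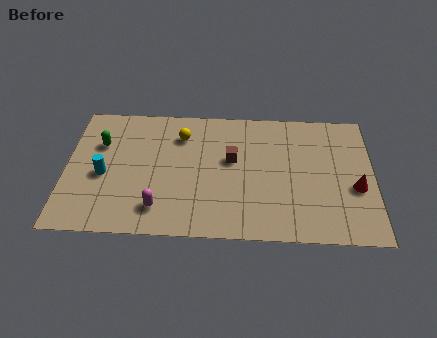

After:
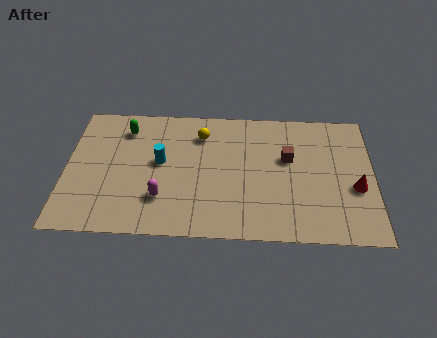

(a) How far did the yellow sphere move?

0.9

The yellow sphere moved from about (5.1, 6.1) to (6.0, 6.2), a distance of √(0.9² + 0.1²) ≈ 0.9.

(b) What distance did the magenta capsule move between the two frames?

0.6

From (4.2, 1.6) to (4.3, 2.2), the magenta capsule covered √(0.1² + 0.6²) ≈ 0.6 units.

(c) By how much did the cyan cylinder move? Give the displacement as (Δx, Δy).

(2.5, 0.9)

From the two frames, the cyan cylinder sits at roughly (1.7, 3.5) before and (4.2, 4.4) after.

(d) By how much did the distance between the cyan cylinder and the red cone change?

-2.4

Before: roughly 11.2 units apart; after: 8.8. That's 2.4 units closer together.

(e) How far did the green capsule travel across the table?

1.5

The green capsule moved from about (1.5, 5.4) to (2.6, 6.4), a distance of √(1.1² + 1.0²) ≈ 1.5.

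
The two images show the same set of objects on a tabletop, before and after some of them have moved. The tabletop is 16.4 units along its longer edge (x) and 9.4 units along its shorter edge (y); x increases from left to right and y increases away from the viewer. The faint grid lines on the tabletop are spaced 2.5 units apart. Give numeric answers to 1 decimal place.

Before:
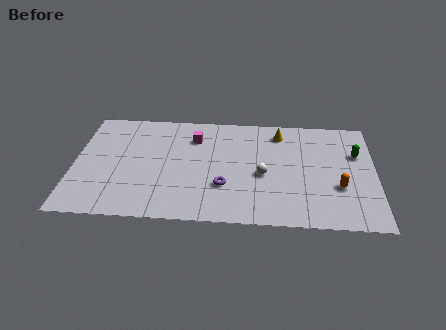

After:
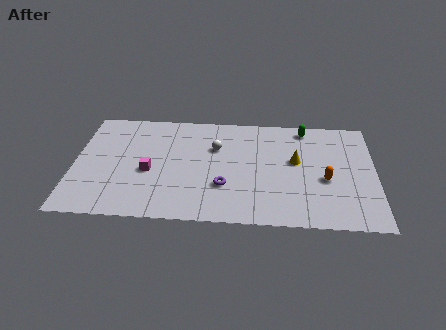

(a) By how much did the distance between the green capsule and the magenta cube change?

+0.6

Before: roughly 8.9 units apart; after: 9.5. That's 0.6 units further apart.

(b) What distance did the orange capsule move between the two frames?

0.9

The orange capsule was near (14.4, 3.3) before and (13.7, 3.9) after, so it travelled √(0.7² + 0.6²) ≈ 0.9 units.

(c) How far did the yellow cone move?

2.6

From (11.2, 7.8) to (12.1, 5.4), the yellow cone covered √(0.9² + 2.4²) ≈ 2.6 units.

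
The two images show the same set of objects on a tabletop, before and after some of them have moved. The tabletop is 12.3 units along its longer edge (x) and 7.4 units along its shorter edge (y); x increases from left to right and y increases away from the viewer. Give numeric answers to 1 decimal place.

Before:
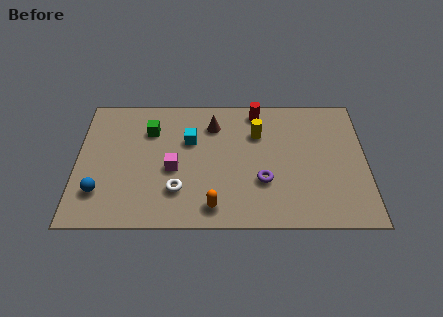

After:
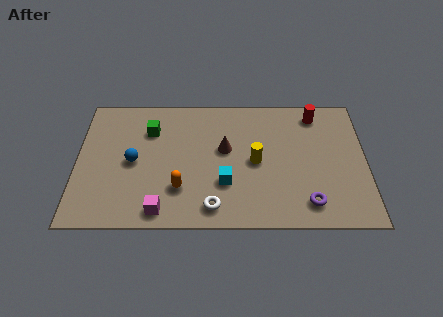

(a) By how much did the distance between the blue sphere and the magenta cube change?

-0.4

They were about 3.4 units apart before and 3.0 after — 0.4 units closer together.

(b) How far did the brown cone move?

1.5

The brown cone moved from about (5.8, 5.7) to (6.3, 4.3), a distance of √(0.5² + 1.4²) ≈ 1.5.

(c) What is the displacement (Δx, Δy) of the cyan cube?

(1.5, -2.4)

The cyan cube started near (4.8, 4.8) and ended near (6.3, 2.4).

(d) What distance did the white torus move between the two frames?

1.7

From (4.3, 2.0) to (5.8, 1.1), the white torus covered √(1.5² + 0.9²) ≈ 1.7 units.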